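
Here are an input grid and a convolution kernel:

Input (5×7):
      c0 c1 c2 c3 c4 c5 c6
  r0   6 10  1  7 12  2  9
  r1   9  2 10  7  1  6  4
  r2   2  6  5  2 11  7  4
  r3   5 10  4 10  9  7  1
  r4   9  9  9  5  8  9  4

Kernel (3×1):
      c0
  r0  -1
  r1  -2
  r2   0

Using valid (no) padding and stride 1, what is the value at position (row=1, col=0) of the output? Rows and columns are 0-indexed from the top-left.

-13

The receptive field on the input at this output position is [9 / 2 / 5]. Elementwise product with the kernel and sum: 9·-1 + 2·-2.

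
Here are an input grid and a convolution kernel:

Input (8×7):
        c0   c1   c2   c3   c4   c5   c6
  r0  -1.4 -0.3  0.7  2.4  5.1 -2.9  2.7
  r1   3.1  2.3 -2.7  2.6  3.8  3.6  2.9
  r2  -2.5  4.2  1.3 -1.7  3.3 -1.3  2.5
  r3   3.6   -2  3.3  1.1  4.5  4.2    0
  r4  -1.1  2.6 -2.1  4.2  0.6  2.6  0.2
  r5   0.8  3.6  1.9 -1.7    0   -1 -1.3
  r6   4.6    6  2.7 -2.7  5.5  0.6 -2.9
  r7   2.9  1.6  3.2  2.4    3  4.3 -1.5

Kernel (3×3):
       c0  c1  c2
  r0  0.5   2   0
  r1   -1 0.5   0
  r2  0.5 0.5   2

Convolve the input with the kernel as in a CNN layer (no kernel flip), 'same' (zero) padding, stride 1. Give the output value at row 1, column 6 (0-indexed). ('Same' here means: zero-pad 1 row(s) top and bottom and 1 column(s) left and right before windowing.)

The receptive field on the zero-padded input at this output position is [-2.9 2.7 0 / 3.6 2.9 0 / -1.3 2.5 0]. Elementwise product with the kernel and sum: -2.9·0.5 + 2.7·2 + 3.6·-1 + 2.9·0.5 + -1.3·0.5 + 2.5·0.5 + 0·2.

2.4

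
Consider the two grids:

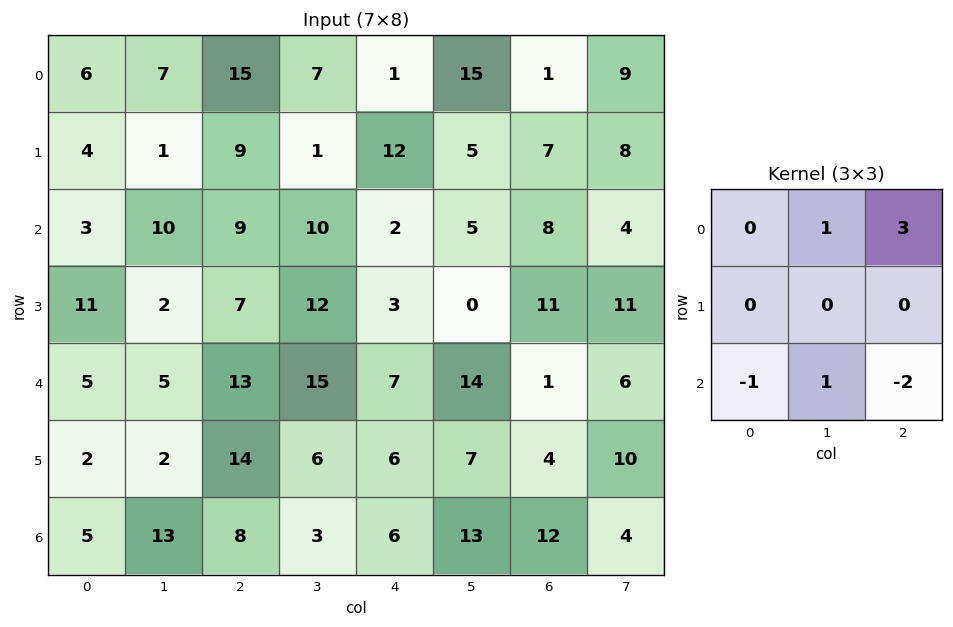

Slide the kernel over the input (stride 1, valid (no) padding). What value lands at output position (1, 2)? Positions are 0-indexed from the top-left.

The receptive field on the input at this output position is [9 1 12 / 9 10 2 / 7 12 3]. Elementwise product with the kernel and sum: 1·1 + 12·3 + 7·-1 + 12·1 + 3·-2.

36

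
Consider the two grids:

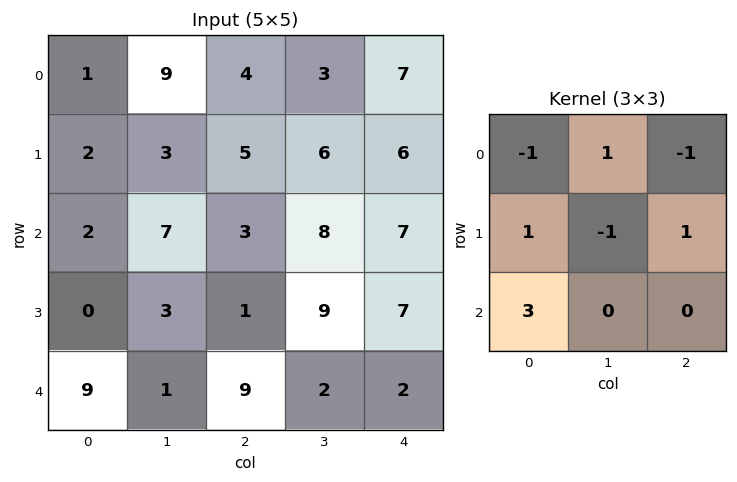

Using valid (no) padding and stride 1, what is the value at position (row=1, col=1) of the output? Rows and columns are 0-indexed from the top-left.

The receptive field on the input at this output position is [3 5 6 / 7 3 8 / 3 1 9]. Elementwise product with the kernel and sum: 3·-1 + 5·1 + 6·-1 + 7·1 + 3·-1 + 8·1 + 3·3.

17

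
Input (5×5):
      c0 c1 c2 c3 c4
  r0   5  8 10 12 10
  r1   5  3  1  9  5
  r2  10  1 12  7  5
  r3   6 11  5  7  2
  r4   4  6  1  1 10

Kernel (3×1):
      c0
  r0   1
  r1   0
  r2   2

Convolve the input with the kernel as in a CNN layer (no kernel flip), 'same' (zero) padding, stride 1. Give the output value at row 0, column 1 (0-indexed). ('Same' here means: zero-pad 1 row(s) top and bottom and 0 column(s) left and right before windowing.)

The receptive field on the zero-padded input at this output position is [0 / 8 / 3]. Elementwise product with the kernel and sum: 0·1 + 3·2.

6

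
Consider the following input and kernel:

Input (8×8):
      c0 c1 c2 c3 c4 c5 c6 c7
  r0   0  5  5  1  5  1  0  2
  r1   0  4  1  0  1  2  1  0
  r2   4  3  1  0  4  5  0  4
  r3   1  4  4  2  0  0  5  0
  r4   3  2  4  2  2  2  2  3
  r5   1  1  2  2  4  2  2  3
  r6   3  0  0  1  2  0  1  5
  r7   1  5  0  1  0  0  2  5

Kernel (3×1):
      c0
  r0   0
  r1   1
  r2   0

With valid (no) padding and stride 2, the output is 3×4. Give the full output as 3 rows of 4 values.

Output[0,0]: The receptive field on the input at this output position is [0 / 0 / 4]. Elementwise product with the kernel and sum: 0·1.

0 1 1 1
1 4 0 5
1 2 4 2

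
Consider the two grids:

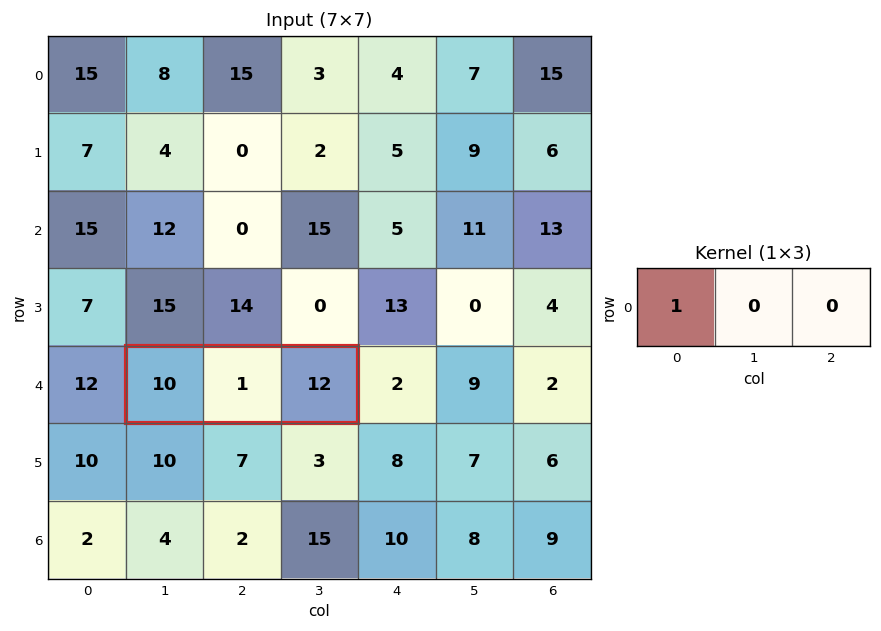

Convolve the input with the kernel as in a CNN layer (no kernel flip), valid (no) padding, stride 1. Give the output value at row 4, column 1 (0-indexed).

The receptive field on the input at this output position is [10 1 12]. Elementwise product with the kernel and sum: 10·1.

10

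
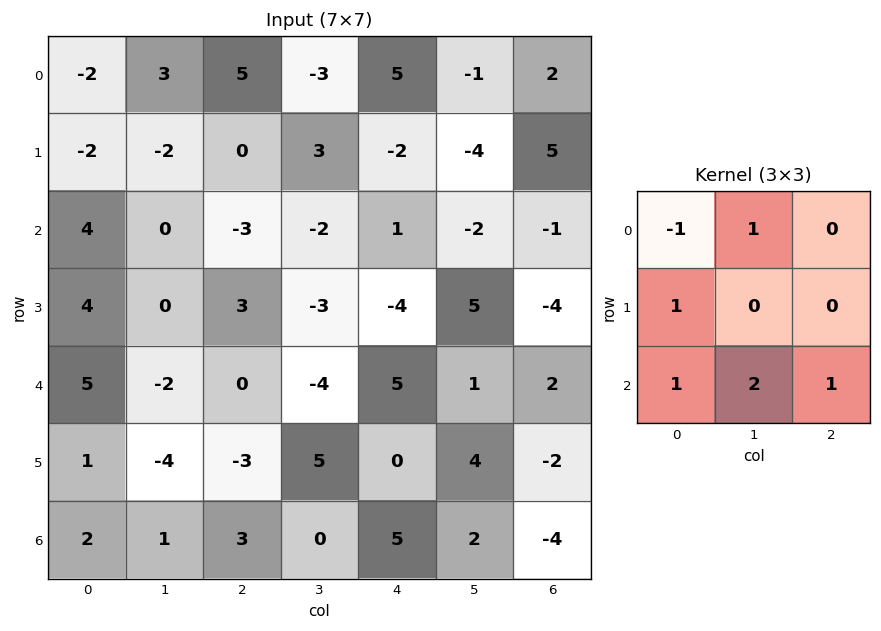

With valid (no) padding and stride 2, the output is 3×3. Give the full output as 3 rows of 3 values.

Output[0,0]: The receptive field on the input at this output position is [-2 3 5 / -2 -2 0 / 4 0 -3]. Elementwise product with the kernel and sum: -2·-1 + 3·1 + -2·1 + 4·1 + 0·2 + -3·1.
Output[0,1]: The receptive field on the input at this output position is [5 -3 5 / 0 3 -2 / -3 -2 1]. Elementwise product with the kernel and sum: 5·-1 + -3·1 + 0·1 + -3·1 + -2·2 + 1·1.

4 -14 -12
1 1 2
1 1 1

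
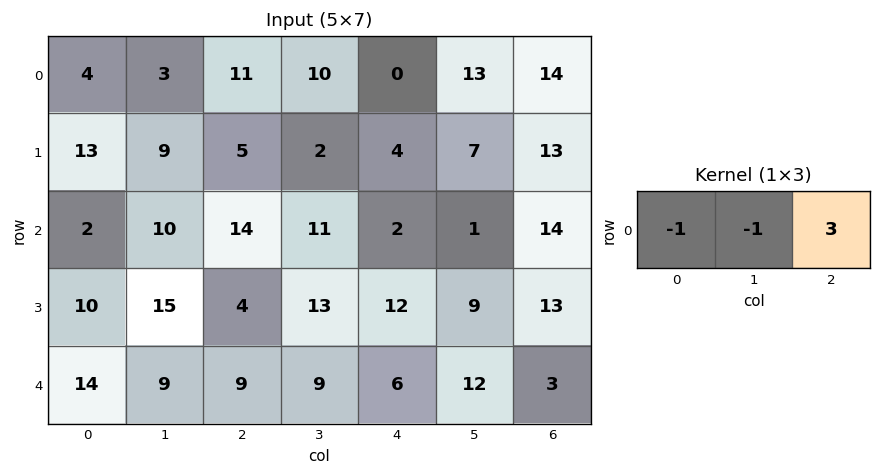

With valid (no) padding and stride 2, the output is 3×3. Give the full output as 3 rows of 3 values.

Output[0,0]: The receptive field on the input at this output position is [4 3 11]. Elementwise product with the kernel and sum: 4·-1 + 3·-1 + 11·3.

26 -21 29
30 -19 39
4 0 -9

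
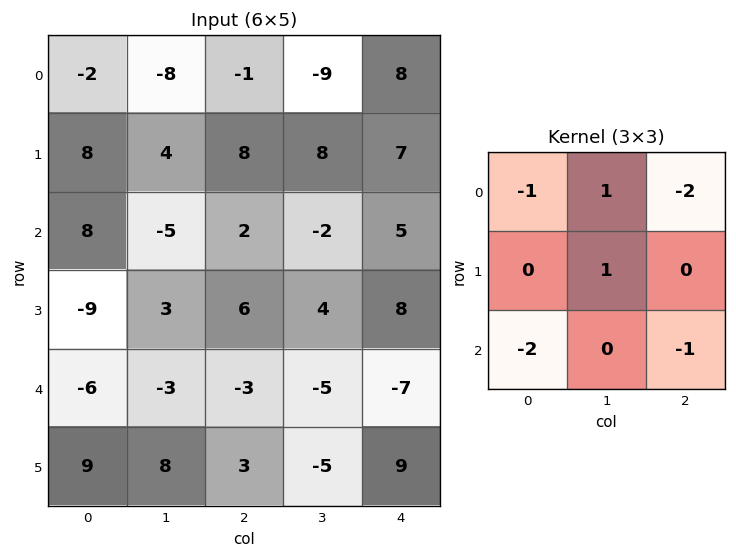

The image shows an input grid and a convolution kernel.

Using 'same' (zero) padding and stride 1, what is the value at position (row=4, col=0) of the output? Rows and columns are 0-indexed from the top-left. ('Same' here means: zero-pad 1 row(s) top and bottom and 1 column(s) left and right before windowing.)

-29

The receptive field on the zero-padded input at this output position is [0 -9 3 / 0 -6 -3 / 0 9 8]. Elementwise product with the kernel and sum: 0·-1 + -9·1 + 3·-2 + -6·1 + 0·-2 + 8·-1.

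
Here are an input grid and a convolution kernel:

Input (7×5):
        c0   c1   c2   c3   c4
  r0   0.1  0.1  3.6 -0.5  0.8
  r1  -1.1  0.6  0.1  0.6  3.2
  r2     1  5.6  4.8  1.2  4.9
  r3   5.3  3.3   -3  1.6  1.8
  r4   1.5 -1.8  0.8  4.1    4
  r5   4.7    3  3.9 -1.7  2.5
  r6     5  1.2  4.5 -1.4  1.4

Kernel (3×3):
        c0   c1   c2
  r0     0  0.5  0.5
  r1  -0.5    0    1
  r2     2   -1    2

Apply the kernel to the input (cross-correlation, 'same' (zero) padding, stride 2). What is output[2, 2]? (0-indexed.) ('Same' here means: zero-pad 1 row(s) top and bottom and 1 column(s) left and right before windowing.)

The receptive field on the zero-padded input at this output position is [1.6 1.8 0 / 4.1 4 0 / -1.7 2.5 0]. Elementwise product with the kernel and sum: 1.8·0.5 + 0·0.5 + 4.1·-0.5 + 0·1 + -1.7·2 + 2.5·-1 + 0·2.

-7.05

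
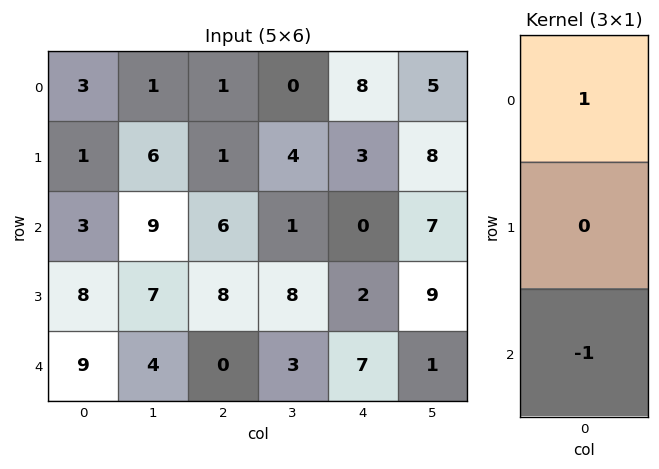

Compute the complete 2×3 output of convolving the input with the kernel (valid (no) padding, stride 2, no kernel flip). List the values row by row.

0 -5 8
-6 6 -7

Output[0,0]: The receptive field on the input at this output position is [3 / 1 / 3]. Elementwise product with the kernel and sum: 3·1 + 3·-1.
Output[0,1]: The receptive field on the input at this output position is [1 / 1 / 6]. Elementwise product with the kernel and sum: 1·1 + 6·-1.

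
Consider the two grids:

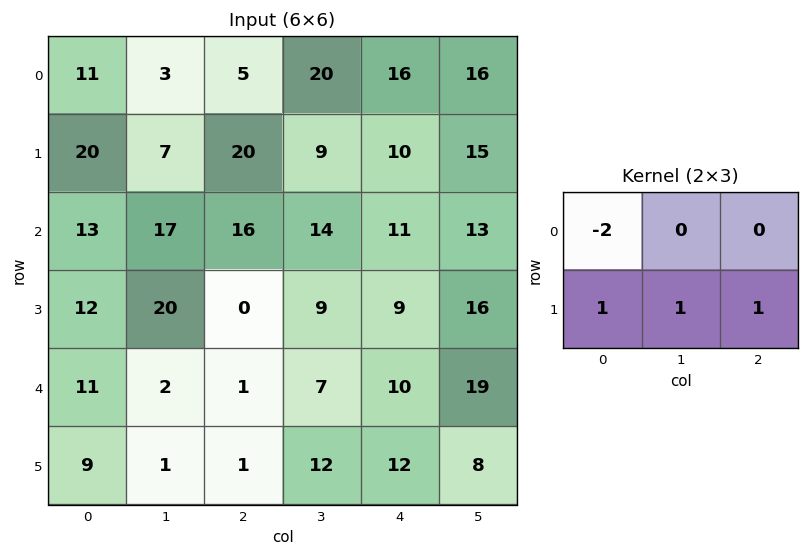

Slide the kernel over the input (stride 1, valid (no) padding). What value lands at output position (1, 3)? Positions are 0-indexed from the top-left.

20

The receptive field on the input at this output position is [9 10 15 / 14 11 13]. Elementwise product with the kernel and sum: 9·-2 + 14·1 + 11·1 + 13·1.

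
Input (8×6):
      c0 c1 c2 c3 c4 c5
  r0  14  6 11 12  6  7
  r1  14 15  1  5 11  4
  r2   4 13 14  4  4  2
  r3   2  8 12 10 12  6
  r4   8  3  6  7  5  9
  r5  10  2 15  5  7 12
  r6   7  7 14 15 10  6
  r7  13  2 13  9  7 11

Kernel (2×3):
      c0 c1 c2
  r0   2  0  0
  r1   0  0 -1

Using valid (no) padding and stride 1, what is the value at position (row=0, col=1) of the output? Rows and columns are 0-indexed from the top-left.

The receptive field on the input at this output position is [6 11 12 / 15 1 5]. Elementwise product with the kernel and sum: 6·2 + 5·-1.

7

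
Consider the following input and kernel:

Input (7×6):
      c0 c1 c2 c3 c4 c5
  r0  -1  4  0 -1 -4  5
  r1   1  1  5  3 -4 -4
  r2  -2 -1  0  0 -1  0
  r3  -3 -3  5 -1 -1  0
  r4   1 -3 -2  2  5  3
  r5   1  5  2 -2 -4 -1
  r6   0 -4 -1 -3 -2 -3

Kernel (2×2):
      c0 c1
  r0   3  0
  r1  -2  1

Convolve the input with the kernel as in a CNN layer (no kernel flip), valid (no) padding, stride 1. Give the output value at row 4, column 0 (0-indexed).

The receptive field on the input at this output position is [1 -3 / 1 5]. Elementwise product with the kernel and sum: 1·3 + 1·-2 + 5·1.

6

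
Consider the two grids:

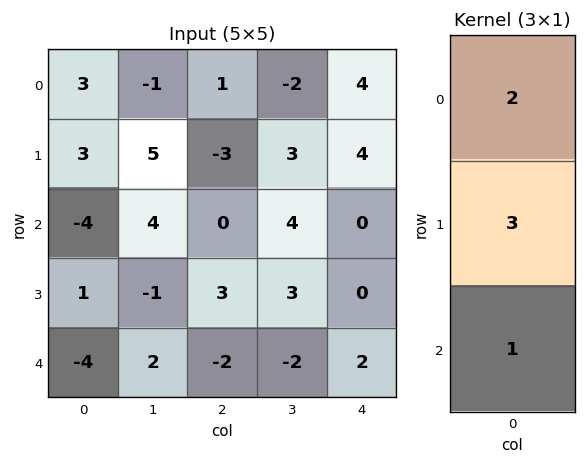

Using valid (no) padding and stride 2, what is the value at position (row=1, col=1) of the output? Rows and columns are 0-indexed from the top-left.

The receptive field on the input at this output position is [0 / 3 / -2]. Elementwise product with the kernel and sum: 0·2 + 3·3 + -2·1.

7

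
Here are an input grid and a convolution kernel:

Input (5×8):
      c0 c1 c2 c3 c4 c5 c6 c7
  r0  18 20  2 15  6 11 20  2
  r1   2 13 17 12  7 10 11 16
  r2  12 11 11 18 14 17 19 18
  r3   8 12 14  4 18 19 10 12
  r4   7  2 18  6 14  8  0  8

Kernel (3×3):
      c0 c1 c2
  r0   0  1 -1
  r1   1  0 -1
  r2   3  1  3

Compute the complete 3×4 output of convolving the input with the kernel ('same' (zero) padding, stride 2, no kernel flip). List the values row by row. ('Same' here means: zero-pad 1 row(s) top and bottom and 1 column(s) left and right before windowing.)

21 97 77 98
22 60 85 97
-6 6 -3 -2

Output[0,0]: The receptive field on the zero-padded input at this output position is [0 0 0 / 0 18 20 / 0 2 13]. Elementwise product with the kernel and sum: 0·1 + 0·-1 + 0·1 + 20·-1 + 0·3 + 2·1 + 13·3.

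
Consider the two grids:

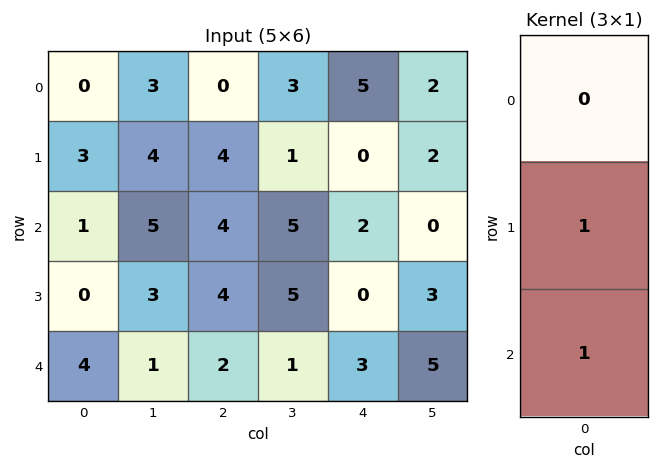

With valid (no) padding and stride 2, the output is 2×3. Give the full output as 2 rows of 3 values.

Output[0,0]: The receptive field on the input at this output position is [0 / 3 / 1]. Elementwise product with the kernel and sum: 3·1 + 1·1.

4 8 2
4 6 3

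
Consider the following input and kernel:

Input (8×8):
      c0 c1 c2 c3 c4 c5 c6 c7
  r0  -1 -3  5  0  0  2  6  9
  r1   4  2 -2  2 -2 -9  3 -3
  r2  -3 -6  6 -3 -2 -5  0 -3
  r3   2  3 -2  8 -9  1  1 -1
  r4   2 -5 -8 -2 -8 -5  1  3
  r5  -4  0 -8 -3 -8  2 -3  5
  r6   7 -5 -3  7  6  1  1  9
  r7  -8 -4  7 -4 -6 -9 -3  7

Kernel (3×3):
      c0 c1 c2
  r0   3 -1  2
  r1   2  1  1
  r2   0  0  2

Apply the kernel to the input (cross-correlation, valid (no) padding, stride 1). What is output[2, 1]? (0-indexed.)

The receptive field on the input at this output position is [-6 6 -3 / 3 -2 8 / -5 -8 -2]. Elementwise product with the kernel and sum: -6·3 + 6·-1 + -3·2 + 3·2 + -2·1 + 8·1 + -2·2.

-22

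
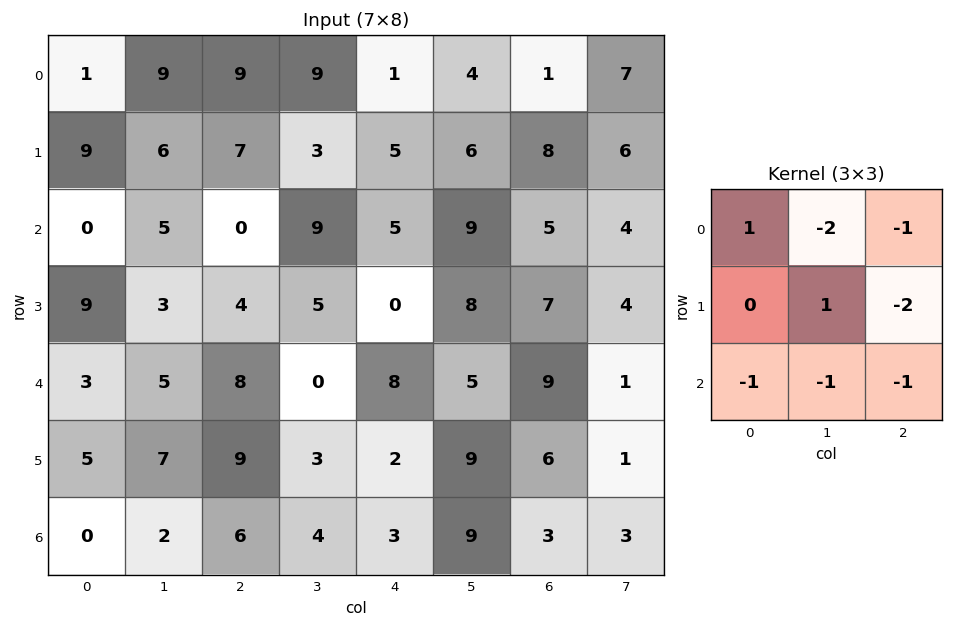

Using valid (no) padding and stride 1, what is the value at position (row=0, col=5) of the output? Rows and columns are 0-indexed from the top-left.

-27

The receptive field on the input at this output position is [4 1 7 / 6 8 6 / 9 5 4]. Elementwise product with the kernel and sum: 4·1 + 1·-2 + 7·-1 + 8·1 + 6·-2 + 9·-1 + 5·-1 + 4·-1.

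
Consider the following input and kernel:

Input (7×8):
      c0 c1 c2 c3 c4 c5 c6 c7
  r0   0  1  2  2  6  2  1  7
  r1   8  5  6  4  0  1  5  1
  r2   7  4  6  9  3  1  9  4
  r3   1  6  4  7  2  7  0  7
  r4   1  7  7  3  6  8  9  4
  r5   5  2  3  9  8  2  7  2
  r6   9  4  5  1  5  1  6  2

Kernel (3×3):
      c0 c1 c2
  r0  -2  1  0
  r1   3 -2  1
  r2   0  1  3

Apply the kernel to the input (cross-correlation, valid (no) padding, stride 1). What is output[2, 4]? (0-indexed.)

22

The receptive field on the input at this output position is [3 1 9 / 2 7 0 / 6 8 9]. Elementwise product with the kernel and sum: 3·-2 + 1·1 + 2·3 + 7·-2 + 0·1 + 8·1 + 9·3.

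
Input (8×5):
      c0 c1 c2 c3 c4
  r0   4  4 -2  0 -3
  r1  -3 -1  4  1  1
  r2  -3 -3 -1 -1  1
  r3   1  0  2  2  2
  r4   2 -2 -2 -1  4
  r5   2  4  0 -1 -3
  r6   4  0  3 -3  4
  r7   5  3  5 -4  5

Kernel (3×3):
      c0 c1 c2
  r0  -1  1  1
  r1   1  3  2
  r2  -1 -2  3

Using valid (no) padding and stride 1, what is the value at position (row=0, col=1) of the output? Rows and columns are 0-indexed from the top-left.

The receptive field on the input at this output position is [4 -2 0 / -1 4 1 / -3 -1 -1]. Elementwise product with the kernel and sum: 4·-1 + -2·1 + 0·1 + -1·1 + 4·3 + 1·2 + -3·-1 + -1·-2 + -1·3.

9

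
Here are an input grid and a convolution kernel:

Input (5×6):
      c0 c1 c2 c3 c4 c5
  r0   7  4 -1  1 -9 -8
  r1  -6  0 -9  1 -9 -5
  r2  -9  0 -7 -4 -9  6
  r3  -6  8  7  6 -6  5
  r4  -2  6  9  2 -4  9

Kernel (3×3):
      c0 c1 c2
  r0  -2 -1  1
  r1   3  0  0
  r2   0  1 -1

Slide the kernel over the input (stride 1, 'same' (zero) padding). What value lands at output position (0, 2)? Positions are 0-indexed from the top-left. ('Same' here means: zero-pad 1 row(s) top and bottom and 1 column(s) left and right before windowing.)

The receptive field on the zero-padded input at this output position is [0 0 0 / 4 -1 1 / 0 -9 1]. Elementwise product with the kernel and sum: 0·-2 + 0·-1 + 0·1 + 4·3 + -9·1 + 1·-1.

2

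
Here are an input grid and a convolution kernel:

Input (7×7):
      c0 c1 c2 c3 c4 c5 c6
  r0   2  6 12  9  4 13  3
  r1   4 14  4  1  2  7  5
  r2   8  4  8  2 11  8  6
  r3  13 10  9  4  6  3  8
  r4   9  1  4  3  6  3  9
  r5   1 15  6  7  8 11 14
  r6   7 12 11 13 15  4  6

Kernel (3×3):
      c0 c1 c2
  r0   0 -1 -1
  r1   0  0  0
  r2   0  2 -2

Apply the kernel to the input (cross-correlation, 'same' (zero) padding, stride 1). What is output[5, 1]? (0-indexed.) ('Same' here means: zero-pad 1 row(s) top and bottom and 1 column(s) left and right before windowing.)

The receptive field on the zero-padded input at this output position is [9 1 4 / 1 15 6 / 7 12 11]. Elementwise product with the kernel and sum: 1·-1 + 4·-1 + 12·2 + 11·-2.

-3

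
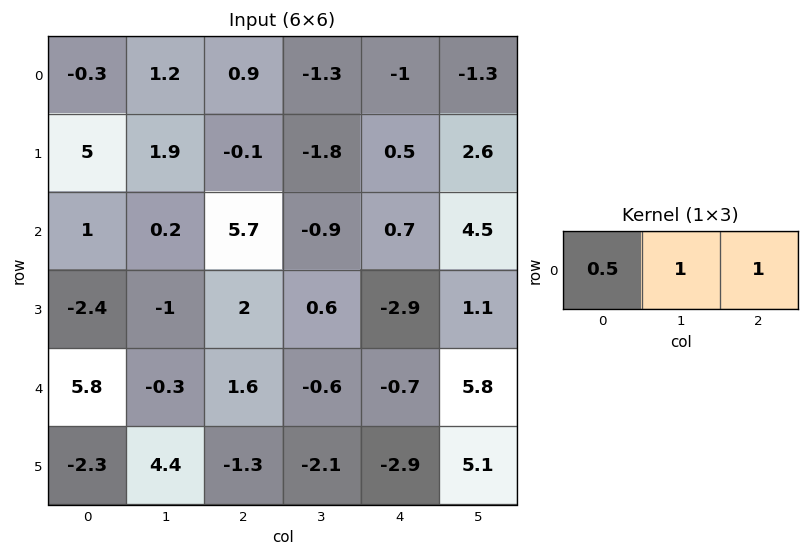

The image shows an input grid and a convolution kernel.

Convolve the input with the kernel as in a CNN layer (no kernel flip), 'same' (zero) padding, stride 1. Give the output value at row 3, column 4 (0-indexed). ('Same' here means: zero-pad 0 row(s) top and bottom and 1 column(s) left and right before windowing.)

The receptive field on the zero-padded input at this output position is [0.6 -2.9 1.1]. Elementwise product with the kernel and sum: 0.6·0.5 + -2.9·1 + 1.1·1.

-1.5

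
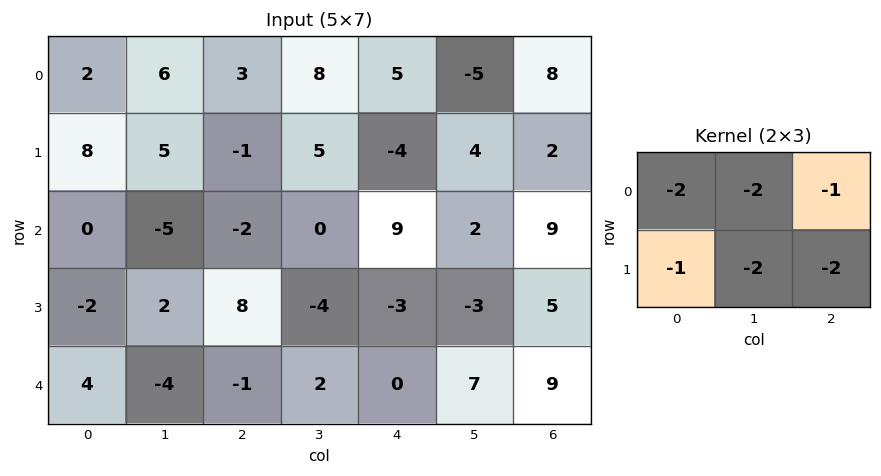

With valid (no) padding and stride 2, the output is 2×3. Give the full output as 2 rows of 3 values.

-35 -28 -16
-6 1 -32

Output[0,0]: The receptive field on the input at this output position is [2 6 3 / 8 5 -1]. Elementwise product with the kernel and sum: 2·-2 + 6·-2 + 3·-1 + 8·-1 + 5·-2 + -1·-2.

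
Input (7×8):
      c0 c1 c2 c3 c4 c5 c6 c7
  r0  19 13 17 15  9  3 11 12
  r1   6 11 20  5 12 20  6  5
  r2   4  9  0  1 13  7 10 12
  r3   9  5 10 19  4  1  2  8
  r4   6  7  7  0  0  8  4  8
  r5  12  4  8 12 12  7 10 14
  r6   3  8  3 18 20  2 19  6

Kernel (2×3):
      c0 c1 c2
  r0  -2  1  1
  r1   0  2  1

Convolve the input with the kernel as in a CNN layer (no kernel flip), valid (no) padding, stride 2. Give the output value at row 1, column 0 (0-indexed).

The receptive field on the input at this output position is [4 9 0 / 9 5 10]. Elementwise product with the kernel and sum: 4·-2 + 9·1 + 0·1 + 5·2 + 10·1.

21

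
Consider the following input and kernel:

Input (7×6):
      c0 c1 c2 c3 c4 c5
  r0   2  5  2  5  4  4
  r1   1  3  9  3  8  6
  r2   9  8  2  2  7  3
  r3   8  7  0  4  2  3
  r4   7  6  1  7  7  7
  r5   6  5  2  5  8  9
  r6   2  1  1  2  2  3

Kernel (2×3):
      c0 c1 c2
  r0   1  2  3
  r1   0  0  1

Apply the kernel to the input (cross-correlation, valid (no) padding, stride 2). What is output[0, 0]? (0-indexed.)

The receptive field on the input at this output position is [2 5 2 / 1 3 9]. Elementwise product with the kernel and sum: 2·1 + 5·2 + 2·3 + 9·1.

27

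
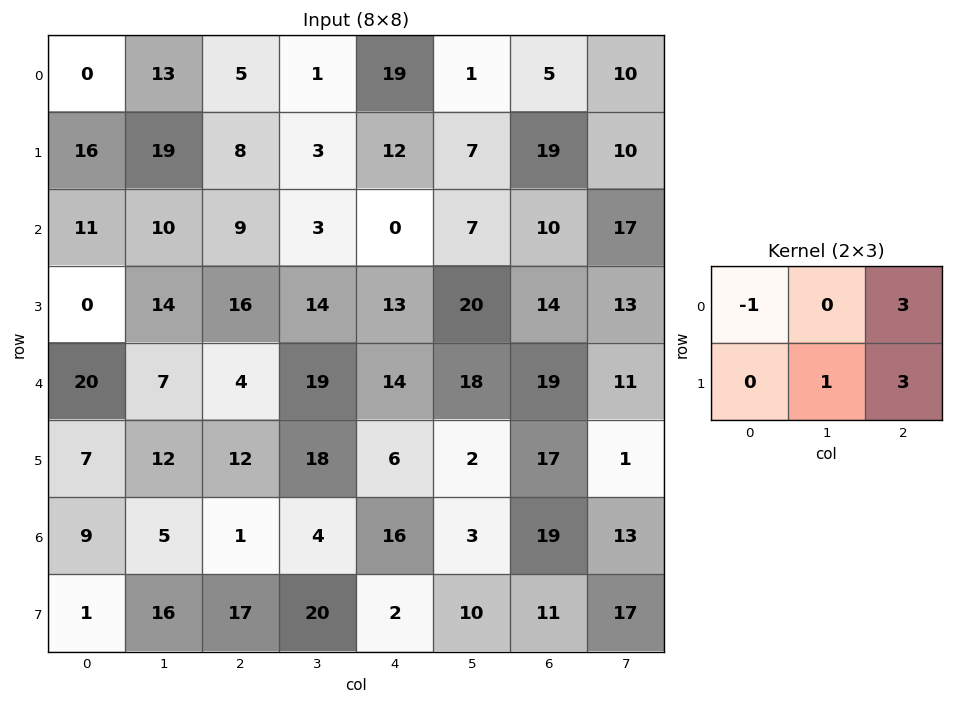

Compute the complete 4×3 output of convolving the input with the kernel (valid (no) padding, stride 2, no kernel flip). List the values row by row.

58 91 60
78 44 92
40 74 96
61 73 84

Output[0,0]: The receptive field on the input at this output position is [0 13 5 / 16 19 8]. Elementwise product with the kernel and sum: 0·-1 + 5·3 + 19·1 + 8·3.
Output[0,1]: The receptive field on the input at this output position is [5 1 19 / 8 3 12]. Elementwise product with the kernel and sum: 5·-1 + 19·3 + 3·1 + 12·3.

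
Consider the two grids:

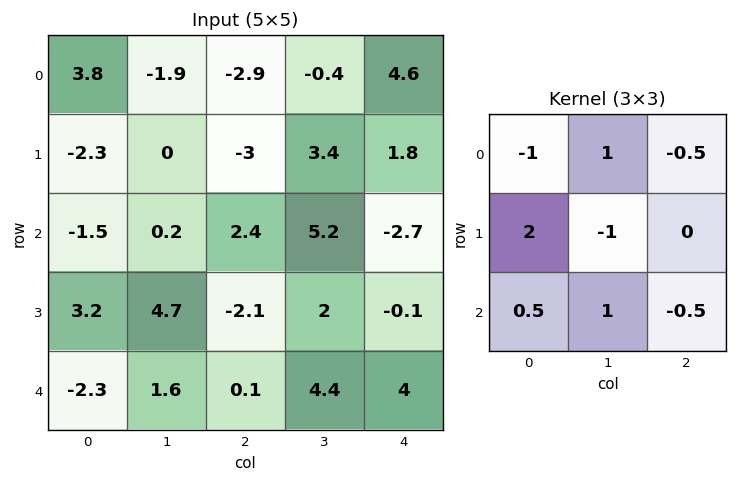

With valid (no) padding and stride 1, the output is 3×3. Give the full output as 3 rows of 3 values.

-10.6 2.1 -1.45
7.95 -7.45 6.1
2.6 9.8 0.4

Output[0,0]: The receptive field on the input at this output position is [3.8 -1.9 -2.9 / -2.3 0 -3 / -1.5 0.2 2.4]. Elementwise product with the kernel and sum: 3.8·-1 + -1.9·1 + -2.9·-0.5 + -2.3·2 + 0·-1 + -1.5·0.5 + 0.2·1 + 2.4·-0.5.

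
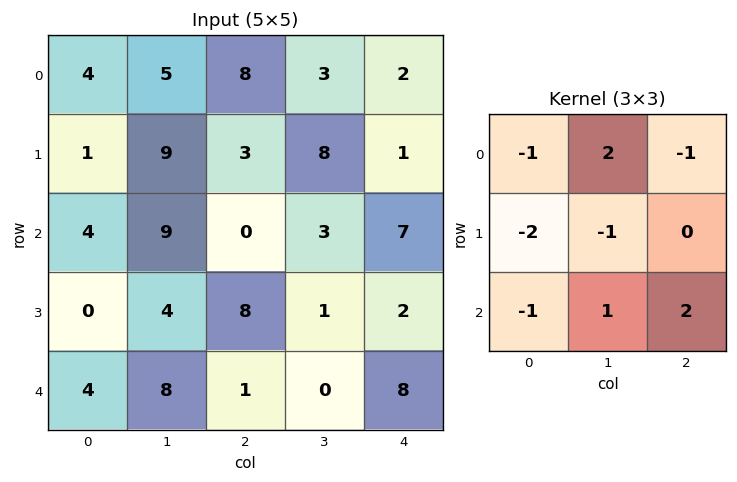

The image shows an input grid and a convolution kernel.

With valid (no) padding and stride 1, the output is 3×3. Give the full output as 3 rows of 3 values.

Output[0,0]: The receptive field on the input at this output position is [4 5 8 / 1 9 3 / 4 9 0]. Elementwise product with the kernel and sum: 4·-1 + 5·2 + 8·-1 + 1·-2 + 9·-1 + 4·-1 + 9·1 + 0·2.
Output[0,1]: The receptive field on the input at this output position is [5 8 3 / 9 3 8 / 9 0 3]. Elementwise product with the kernel and sum: 5·-1 + 8·2 + 3·-1 + 9·-2 + 3·-1 + 9·-1 + 0·1 + 3·2.

-8 -16 -1
17 -23 6
16 -35 -3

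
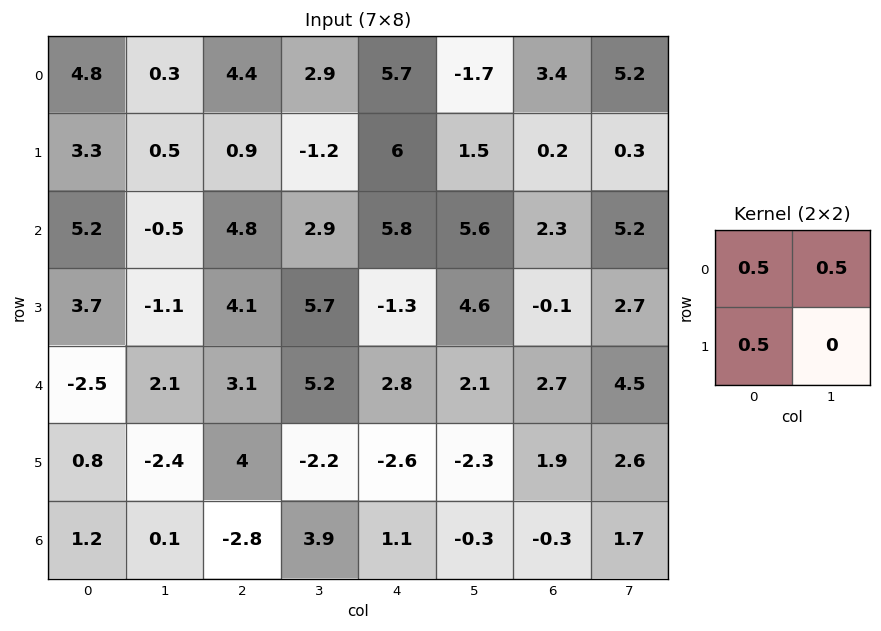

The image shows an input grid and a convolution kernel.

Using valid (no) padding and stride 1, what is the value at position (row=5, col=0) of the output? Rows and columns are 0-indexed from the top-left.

The receptive field on the input at this output position is [0.8 -2.4 / 1.2 0.1]. Elementwise product with the kernel and sum: 0.8·0.5 + -2.4·0.5 + 1.2·0.5.

-0.2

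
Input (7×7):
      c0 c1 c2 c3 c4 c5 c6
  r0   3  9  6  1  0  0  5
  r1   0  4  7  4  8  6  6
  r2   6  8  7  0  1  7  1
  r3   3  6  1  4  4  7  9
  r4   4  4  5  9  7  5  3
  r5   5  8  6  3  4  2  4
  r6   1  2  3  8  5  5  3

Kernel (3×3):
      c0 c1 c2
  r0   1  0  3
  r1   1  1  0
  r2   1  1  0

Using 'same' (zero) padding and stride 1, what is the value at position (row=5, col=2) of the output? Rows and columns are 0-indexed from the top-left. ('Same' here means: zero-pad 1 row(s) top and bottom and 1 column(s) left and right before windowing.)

The receptive field on the zero-padded input at this output position is [4 5 9 / 8 6 3 / 2 3 8]. Elementwise product with the kernel and sum: 4·1 + 9·3 + 8·1 + 6·1 + 2·1 + 3·1.

50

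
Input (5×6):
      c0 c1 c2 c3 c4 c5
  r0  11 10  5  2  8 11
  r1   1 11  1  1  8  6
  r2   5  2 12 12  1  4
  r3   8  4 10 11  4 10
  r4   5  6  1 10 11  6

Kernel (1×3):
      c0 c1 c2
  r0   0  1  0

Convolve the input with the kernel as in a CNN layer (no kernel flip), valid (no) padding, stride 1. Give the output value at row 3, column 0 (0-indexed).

4

The receptive field on the input at this output position is [8 4 10]. Elementwise product with the kernel and sum: 4·1.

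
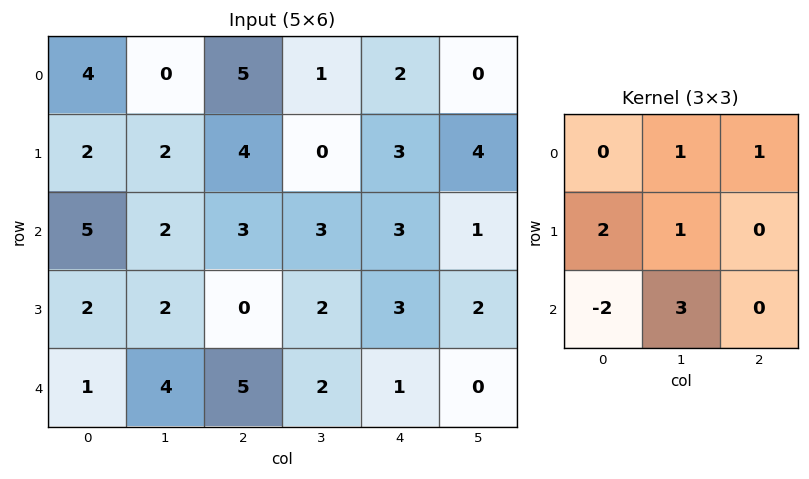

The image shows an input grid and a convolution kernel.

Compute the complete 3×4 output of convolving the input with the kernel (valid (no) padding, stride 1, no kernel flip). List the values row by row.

Output[0,0]: The receptive field on the input at this output position is [4 0 5 / 2 2 4 / 5 2 3]. Elementwise product with the kernel and sum: 0·1 + 5·1 + 2·2 + 2·1 + 5·-2 + 2·3.
Output[0,1]: The receptive field on the input at this output position is [0 5 1 / 2 4 0 / 2 3 3]. Elementwise product with the kernel and sum: 5·1 + 1·1 + 2·2 + 4·1 + 2·-2 + 3·3.

7 19 14 8
20 7 18 21
21 17 4 10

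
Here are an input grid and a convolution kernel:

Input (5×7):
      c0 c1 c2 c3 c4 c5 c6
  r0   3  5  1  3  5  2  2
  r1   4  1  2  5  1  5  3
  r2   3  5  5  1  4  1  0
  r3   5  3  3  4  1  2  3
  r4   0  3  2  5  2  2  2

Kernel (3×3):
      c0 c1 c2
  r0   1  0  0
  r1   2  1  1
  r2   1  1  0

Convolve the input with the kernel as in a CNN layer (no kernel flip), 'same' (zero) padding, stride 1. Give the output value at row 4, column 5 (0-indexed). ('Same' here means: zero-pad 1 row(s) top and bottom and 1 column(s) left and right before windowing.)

9

The receptive field on the zero-padded input at this output position is [1 2 3 / 2 2 2 / 0 0 0]. Elementwise product with the kernel and sum: 1·1 + 2·2 + 2·1 + 2·1 + 0·1 + 0·1.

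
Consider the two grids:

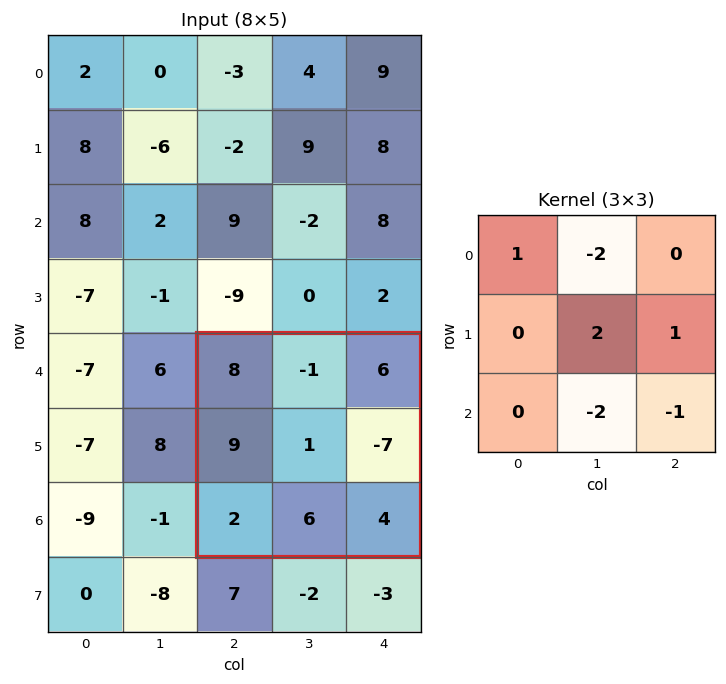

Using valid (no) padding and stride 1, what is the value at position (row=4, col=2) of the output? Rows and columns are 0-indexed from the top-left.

The receptive field on the input at this output position is [8 -1 6 / 9 1 -7 / 2 6 4]. Elementwise product with the kernel and sum: 8·1 + -1·-2 + 1·2 + -7·1 + 6·-2 + 4·-1.

-11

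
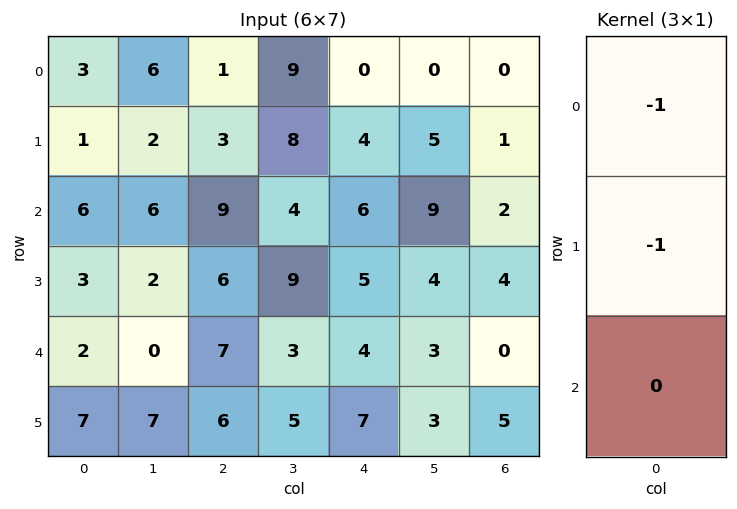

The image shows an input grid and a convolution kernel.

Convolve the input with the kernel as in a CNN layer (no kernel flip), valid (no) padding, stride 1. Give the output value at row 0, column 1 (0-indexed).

The receptive field on the input at this output position is [6 / 2 / 6]. Elementwise product with the kernel and sum: 6·-1 + 2·-1.

-8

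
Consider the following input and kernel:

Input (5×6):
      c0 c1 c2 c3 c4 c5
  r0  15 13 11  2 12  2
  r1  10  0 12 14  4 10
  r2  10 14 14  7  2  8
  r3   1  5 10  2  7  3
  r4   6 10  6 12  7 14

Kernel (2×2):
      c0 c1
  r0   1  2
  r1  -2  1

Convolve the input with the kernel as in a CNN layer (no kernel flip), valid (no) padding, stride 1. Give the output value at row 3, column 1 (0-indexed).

11

The receptive field on the input at this output position is [5 10 / 10 6]. Elementwise product with the kernel and sum: 5·1 + 10·2 + 10·-2 + 6·1.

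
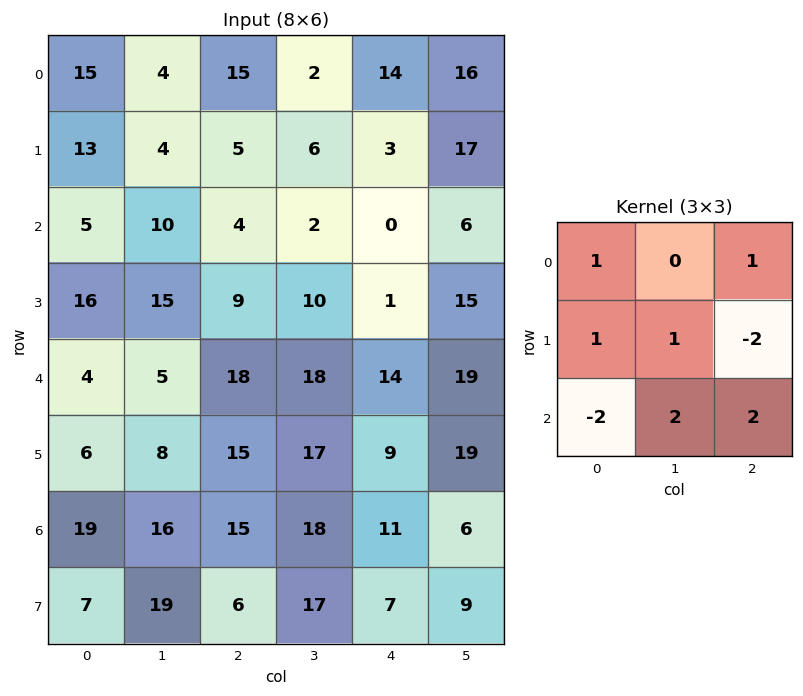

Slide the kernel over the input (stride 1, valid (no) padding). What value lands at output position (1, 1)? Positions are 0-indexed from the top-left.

The receptive field on the input at this output position is [4 5 6 / 10 4 2 / 15 9 10]. Elementwise product with the kernel and sum: 4·1 + 6·1 + 10·1 + 4·1 + 2·-2 + 15·-2 + 9·2 + 10·2.

28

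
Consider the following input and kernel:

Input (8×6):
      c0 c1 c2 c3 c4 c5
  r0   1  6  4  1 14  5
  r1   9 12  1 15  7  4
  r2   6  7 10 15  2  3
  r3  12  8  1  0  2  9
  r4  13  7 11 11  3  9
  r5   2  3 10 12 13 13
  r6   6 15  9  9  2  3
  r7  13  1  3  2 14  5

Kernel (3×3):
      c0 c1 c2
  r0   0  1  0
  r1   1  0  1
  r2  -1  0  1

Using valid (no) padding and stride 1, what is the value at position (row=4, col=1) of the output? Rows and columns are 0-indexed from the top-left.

The receptive field on the input at this output position is [7 11 11 / 3 10 12 / 15 9 9]. Elementwise product with the kernel and sum: 11·1 + 3·1 + 12·1 + 15·-1 + 9·1.

20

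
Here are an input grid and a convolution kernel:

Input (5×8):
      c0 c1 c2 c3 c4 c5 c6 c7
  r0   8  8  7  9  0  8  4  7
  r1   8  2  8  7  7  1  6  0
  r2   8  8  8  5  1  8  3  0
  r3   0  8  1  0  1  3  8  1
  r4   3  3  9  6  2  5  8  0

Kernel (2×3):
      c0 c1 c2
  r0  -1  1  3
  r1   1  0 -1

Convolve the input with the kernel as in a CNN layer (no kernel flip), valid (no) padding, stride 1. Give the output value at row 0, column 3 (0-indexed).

The receptive field on the input at this output position is [9 0 8 / 7 7 1]. Elementwise product with the kernel and sum: 9·-1 + 0·1 + 8·3 + 7·1 + 1·-1.

21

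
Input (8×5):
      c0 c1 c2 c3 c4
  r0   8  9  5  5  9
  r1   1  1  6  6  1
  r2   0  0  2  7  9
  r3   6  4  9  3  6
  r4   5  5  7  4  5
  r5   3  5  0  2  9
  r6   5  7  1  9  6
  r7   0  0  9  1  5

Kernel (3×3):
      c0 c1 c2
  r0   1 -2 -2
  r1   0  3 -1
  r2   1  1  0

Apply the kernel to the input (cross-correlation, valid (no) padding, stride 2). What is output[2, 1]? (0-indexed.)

The receptive field on the input at this output position is [7 4 5 / 0 2 9 / 1 9 6]. Elementwise product with the kernel and sum: 7·1 + 4·-2 + 5·-2 + 2·3 + 9·-1 + 1·1 + 9·1.

-4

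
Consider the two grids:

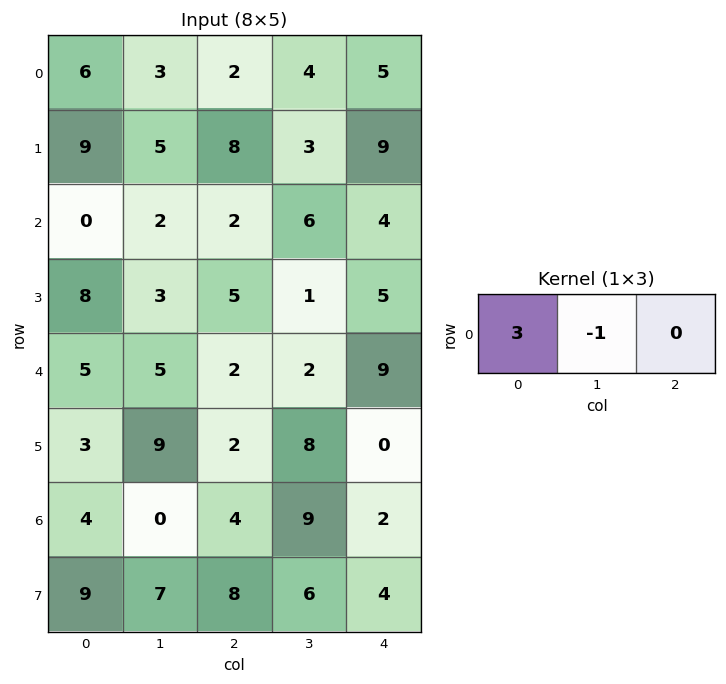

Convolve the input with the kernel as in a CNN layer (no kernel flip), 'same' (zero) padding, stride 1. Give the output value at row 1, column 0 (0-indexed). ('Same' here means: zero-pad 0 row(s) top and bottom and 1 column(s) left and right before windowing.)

The receptive field on the zero-padded input at this output position is [0 9 5]. Elementwise product with the kernel and sum: 0·3 + 9·-1.

-9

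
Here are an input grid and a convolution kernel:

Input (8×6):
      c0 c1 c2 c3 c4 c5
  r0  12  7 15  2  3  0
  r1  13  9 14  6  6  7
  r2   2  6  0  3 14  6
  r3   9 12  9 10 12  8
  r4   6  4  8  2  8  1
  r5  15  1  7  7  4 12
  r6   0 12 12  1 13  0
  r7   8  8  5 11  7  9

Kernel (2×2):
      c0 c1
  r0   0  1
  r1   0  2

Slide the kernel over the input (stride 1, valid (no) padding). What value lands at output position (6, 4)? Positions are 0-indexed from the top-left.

18

The receptive field on the input at this output position is [13 0 / 7 9]. Elementwise product with the kernel and sum: 0·1 + 9·2.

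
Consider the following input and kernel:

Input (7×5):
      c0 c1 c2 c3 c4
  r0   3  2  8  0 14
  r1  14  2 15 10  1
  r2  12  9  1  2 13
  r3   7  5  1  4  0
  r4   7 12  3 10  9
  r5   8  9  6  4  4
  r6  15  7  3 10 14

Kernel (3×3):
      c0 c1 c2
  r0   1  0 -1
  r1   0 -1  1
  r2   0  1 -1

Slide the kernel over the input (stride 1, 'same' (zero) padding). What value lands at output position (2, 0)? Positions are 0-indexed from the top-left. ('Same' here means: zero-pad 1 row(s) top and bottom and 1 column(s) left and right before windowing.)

-3

The receptive field on the zero-padded input at this output position is [0 14 2 / 0 12 9 / 0 7 5]. Elementwise product with the kernel and sum: 0·1 + 2·-1 + 12·-1 + 9·1 + 7·1 + 5·-1.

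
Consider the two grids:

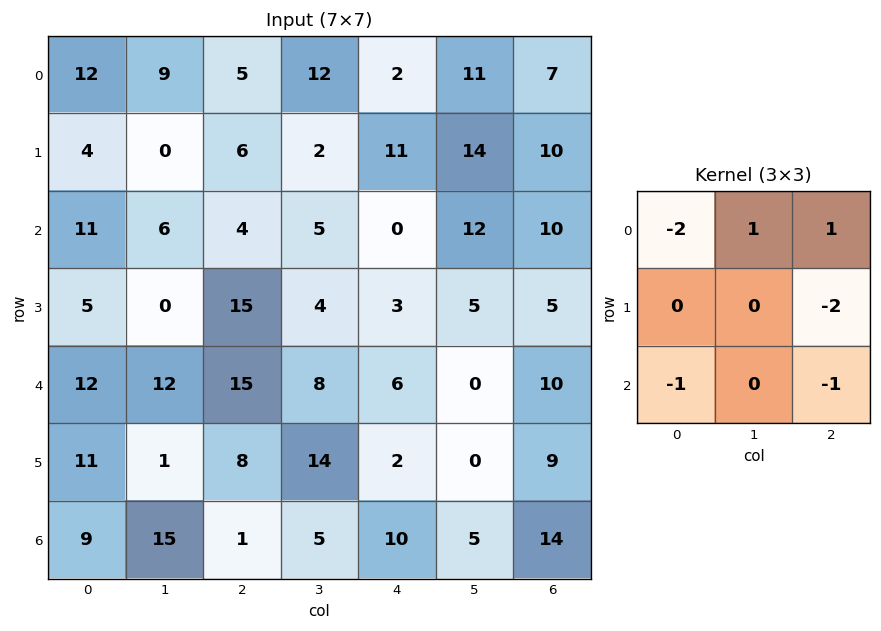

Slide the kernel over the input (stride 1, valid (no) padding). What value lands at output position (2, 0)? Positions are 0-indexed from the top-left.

The receptive field on the input at this output position is [11 6 4 / 5 0 15 / 12 12 15]. Elementwise product with the kernel and sum: 11·-2 + 6·1 + 4·1 + 15·-2 + 12·-1 + 15·-1.

-69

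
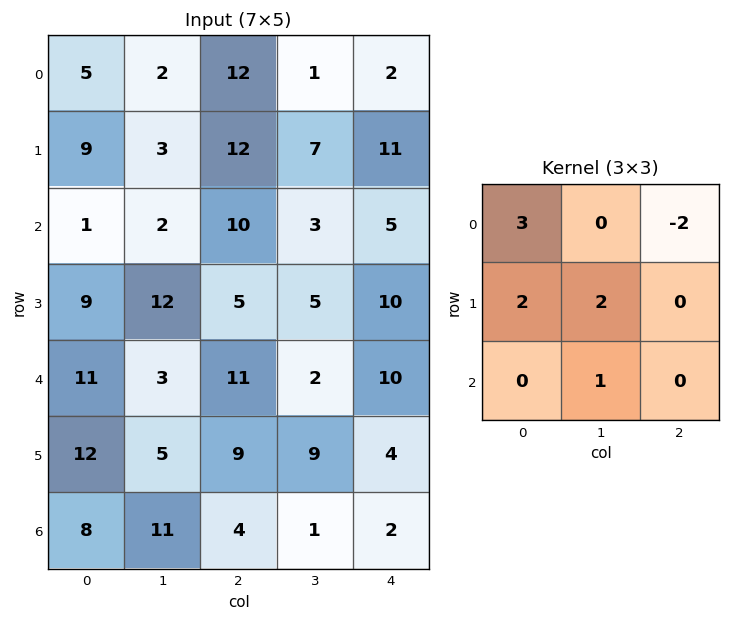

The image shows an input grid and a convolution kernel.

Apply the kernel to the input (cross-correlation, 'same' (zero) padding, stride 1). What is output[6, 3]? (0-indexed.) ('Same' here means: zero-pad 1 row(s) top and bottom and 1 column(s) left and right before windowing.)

The receptive field on the zero-padded input at this output position is [9 9 4 / 4 1 2 / 0 0 0]. Elementwise product with the kernel and sum: 9·3 + 4·-2 + 4·2 + 1·2 + 0·1.

29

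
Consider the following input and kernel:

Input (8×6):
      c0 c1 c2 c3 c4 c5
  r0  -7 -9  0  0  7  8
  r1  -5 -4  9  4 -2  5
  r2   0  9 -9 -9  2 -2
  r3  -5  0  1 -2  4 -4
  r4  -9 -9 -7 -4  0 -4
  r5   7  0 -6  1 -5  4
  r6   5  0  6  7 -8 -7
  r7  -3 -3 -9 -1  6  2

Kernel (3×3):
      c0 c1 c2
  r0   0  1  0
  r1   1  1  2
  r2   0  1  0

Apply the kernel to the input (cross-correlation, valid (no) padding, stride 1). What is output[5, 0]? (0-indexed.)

14

The receptive field on the input at this output position is [7 0 -6 / 5 0 6 / -3 -3 -9]. Elementwise product with the kernel and sum: 0·1 + 5·1 + 0·1 + 6·2 + -3·1.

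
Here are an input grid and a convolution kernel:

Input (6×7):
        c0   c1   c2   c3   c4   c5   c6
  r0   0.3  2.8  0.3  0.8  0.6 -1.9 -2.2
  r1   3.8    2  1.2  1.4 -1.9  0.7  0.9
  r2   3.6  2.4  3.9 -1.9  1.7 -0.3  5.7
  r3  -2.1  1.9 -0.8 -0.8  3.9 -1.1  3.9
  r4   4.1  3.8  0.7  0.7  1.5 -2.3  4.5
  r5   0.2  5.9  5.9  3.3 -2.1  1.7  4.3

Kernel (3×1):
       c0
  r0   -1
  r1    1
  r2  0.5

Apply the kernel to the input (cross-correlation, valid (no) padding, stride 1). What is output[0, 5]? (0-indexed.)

The receptive field on the input at this output position is [-1.9 / 0.7 / -0.3]. Elementwise product with the kernel and sum: -1.9·-1 + 0.7·1 + -0.3·0.5.

2.45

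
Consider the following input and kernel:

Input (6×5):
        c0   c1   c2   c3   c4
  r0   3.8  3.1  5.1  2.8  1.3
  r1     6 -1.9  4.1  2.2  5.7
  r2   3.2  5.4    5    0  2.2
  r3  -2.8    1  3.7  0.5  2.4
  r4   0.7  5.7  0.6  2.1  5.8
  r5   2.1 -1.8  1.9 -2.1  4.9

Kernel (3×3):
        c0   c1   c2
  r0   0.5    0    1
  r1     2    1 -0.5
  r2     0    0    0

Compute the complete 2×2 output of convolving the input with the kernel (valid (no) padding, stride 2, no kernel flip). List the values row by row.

15.05 11.4
0.15 11.4

Output[0,0]: The receptive field on the input at this output position is [3.8 3.1 5.1 / 6 -1.9 4.1 / 3.2 5.4 5]. Elementwise product with the kernel and sum: 3.8·0.5 + 5.1·1 + 6·2 + -1.9·1 + 4.1·-0.5.
Output[0,1]: The receptive field on the input at this output position is [5.1 2.8 1.3 / 4.1 2.2 5.7 / 5 0 2.2]. Elementwise product with the kernel and sum: 5.1·0.5 + 1.3·1 + 4.1·2 + 2.2·1 + 5.7·-0.5.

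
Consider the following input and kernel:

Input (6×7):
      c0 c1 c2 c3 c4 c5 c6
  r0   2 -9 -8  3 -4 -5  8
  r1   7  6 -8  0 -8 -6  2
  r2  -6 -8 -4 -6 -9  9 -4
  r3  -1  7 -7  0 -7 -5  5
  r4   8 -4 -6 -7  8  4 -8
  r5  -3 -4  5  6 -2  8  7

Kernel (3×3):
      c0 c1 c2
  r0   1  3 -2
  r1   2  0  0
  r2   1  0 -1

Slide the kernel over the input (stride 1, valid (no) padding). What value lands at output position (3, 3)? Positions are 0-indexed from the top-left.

The receptive field on the input at this output position is [0 -7 -5 / -7 8 4 / 6 -2 8]. Elementwise product with the kernel and sum: 0·1 + -7·3 + -5·-2 + -7·2 + 6·1 + 8·-1.

-27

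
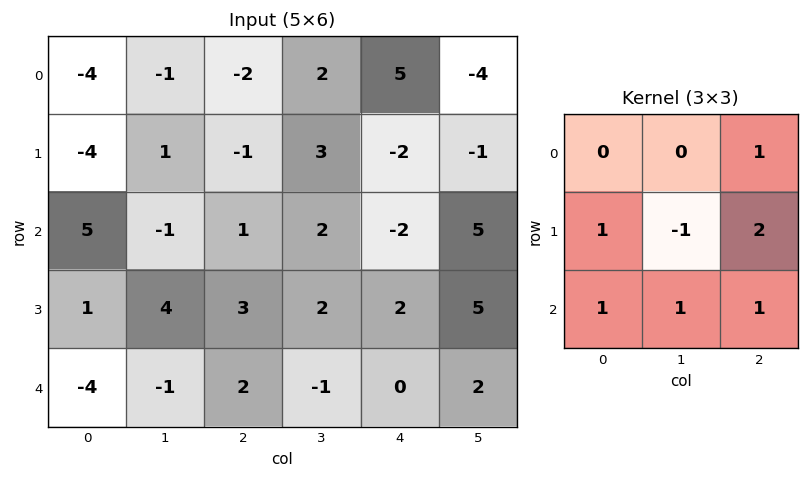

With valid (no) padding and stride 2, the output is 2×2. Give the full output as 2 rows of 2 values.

Output[0,0]: The receptive field on the input at this output position is [-4 -1 -2 / -4 1 -1 / 5 -1 1]. Elementwise product with the kernel and sum: -2·1 + -4·1 + 1·-1 + -1·2 + 5·1 + -1·1 + 1·1.
Output[0,1]: The receptive field on the input at this output position is [-2 2 5 / -1 3 -2 / 1 2 -2]. Elementwise product with the kernel and sum: 5·1 + -1·1 + 3·-1 + -2·2 + 1·1 + 2·1 + -2·1.

-4 -2
1 4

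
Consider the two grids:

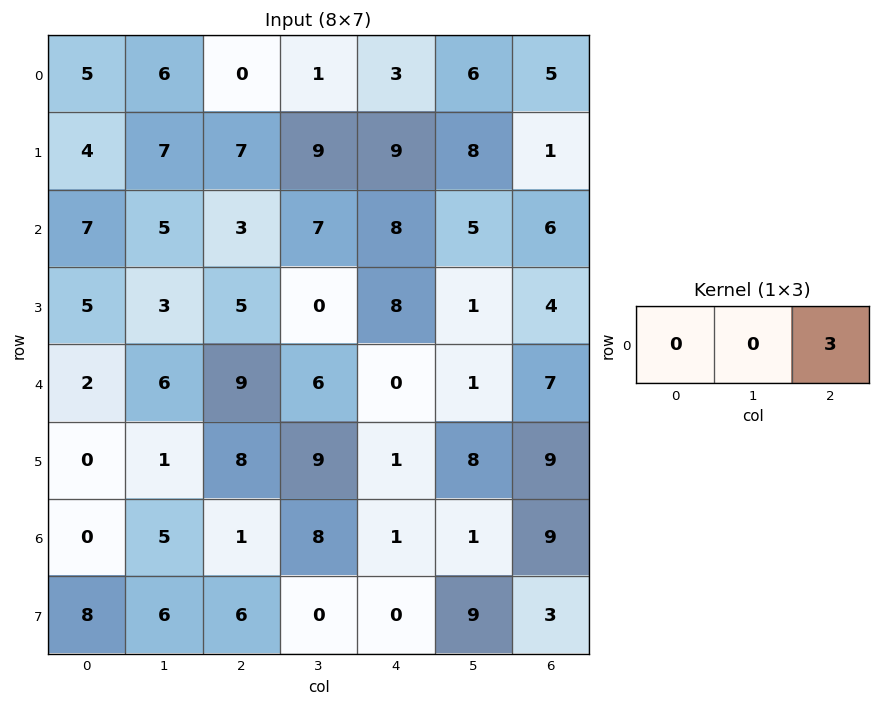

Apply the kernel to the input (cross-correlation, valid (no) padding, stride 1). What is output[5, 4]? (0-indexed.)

27

The receptive field on the input at this output position is [1 8 9]. Elementwise product with the kernel and sum: 9·3.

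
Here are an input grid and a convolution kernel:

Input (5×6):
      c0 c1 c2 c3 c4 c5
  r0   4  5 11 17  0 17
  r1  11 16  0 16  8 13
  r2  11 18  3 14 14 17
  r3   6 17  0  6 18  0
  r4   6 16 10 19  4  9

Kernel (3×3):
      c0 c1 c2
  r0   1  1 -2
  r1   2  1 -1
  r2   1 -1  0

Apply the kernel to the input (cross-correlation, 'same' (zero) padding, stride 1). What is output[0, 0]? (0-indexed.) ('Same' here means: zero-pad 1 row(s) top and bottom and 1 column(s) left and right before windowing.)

-12

The receptive field on the zero-padded input at this output position is [0 0 0 / 0 4 5 / 0 11 16]. Elementwise product with the kernel and sum: 0·1 + 0·1 + 0·-2 + 0·2 + 4·1 + 5·-1 + 0·1 + 11·-1.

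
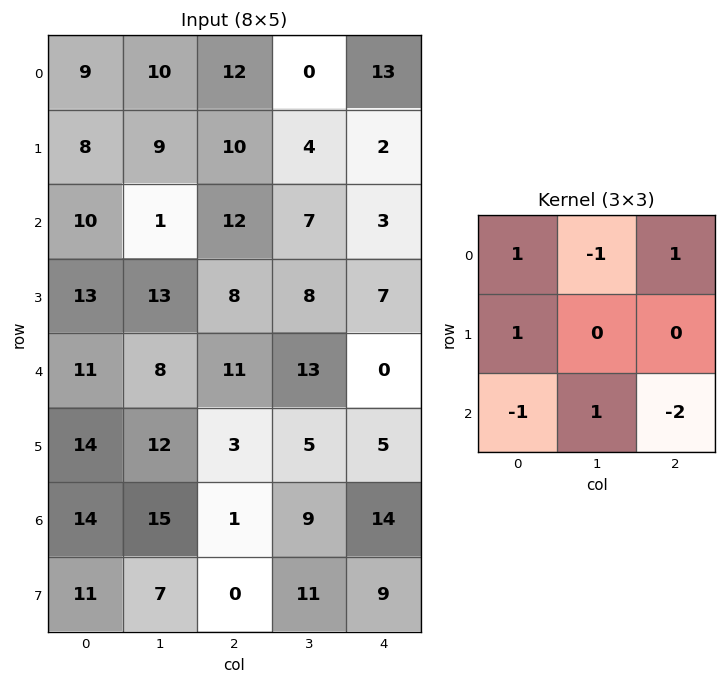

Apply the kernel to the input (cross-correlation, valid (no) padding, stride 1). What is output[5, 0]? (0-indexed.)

15

The receptive field on the input at this output position is [14 12 3 / 14 15 1 / 11 7 0]. Elementwise product with the kernel and sum: 14·1 + 12·-1 + 3·1 + 14·1 + 11·-1 + 7·1 + 0·-2.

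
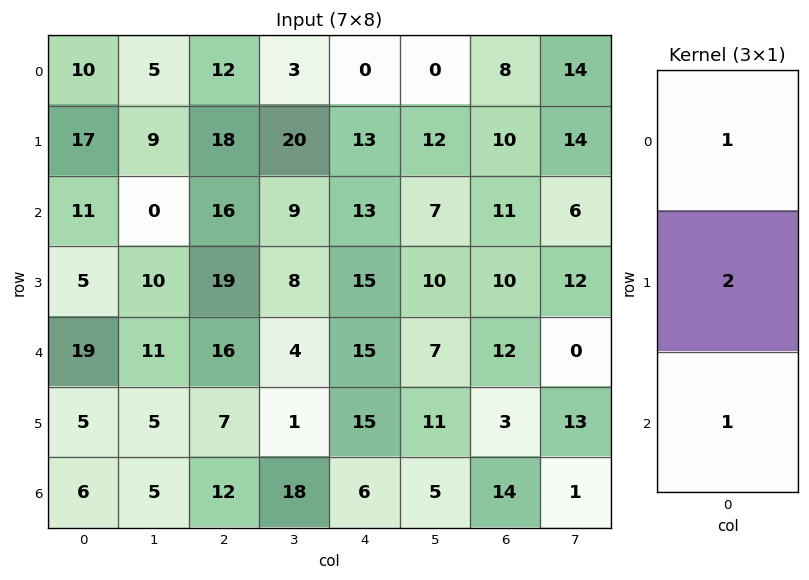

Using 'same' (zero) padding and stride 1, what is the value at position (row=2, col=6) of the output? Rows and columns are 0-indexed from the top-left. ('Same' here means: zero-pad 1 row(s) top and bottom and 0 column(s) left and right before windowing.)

42

The receptive field on the zero-padded input at this output position is [10 / 11 / 10]. Elementwise product with the kernel and sum: 10·1 + 11·2 + 10·1.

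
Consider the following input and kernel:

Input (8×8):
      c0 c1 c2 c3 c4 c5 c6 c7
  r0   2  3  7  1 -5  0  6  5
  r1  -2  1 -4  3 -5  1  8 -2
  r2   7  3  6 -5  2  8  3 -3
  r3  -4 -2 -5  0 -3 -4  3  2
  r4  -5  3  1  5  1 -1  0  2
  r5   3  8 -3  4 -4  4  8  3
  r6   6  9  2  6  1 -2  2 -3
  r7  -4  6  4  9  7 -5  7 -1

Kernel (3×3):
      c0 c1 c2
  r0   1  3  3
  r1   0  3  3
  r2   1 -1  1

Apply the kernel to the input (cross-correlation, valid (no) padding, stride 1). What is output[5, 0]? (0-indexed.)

The receptive field on the input at this output position is [3 8 -3 / 6 9 2 / -4 6 4]. Elementwise product with the kernel and sum: 3·1 + 8·3 + -3·3 + 9·3 + 2·3 + -4·1 + 6·-1 + 4·1.

45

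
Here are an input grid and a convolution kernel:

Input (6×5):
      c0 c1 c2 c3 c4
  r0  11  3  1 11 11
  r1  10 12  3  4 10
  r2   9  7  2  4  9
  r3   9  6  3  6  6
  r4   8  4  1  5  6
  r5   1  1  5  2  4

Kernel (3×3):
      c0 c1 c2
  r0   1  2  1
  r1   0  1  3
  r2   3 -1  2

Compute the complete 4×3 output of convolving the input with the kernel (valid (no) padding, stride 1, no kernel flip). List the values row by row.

Output[0,0]: The receptive field on the input at this output position is [11 3 1 / 10 12 3 / 9 7 2]. Elementwise product with the kernel and sum: 11·1 + 3·2 + 1·1 + 12·1 + 3·3 + 9·3 + 7·-1 + 2·2.

63 58 88
77 63 67
62 57 53
43 36 65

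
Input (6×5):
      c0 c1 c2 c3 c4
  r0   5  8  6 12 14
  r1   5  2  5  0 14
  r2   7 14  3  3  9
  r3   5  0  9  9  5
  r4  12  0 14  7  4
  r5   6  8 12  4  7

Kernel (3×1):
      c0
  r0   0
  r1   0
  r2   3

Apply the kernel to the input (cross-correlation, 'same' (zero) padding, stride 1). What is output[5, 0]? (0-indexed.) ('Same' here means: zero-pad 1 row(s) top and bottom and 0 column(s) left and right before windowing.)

0

The receptive field on the zero-padded input at this output position is [12 / 6 / 0]. Elementwise product with the kernel and sum: 0·3.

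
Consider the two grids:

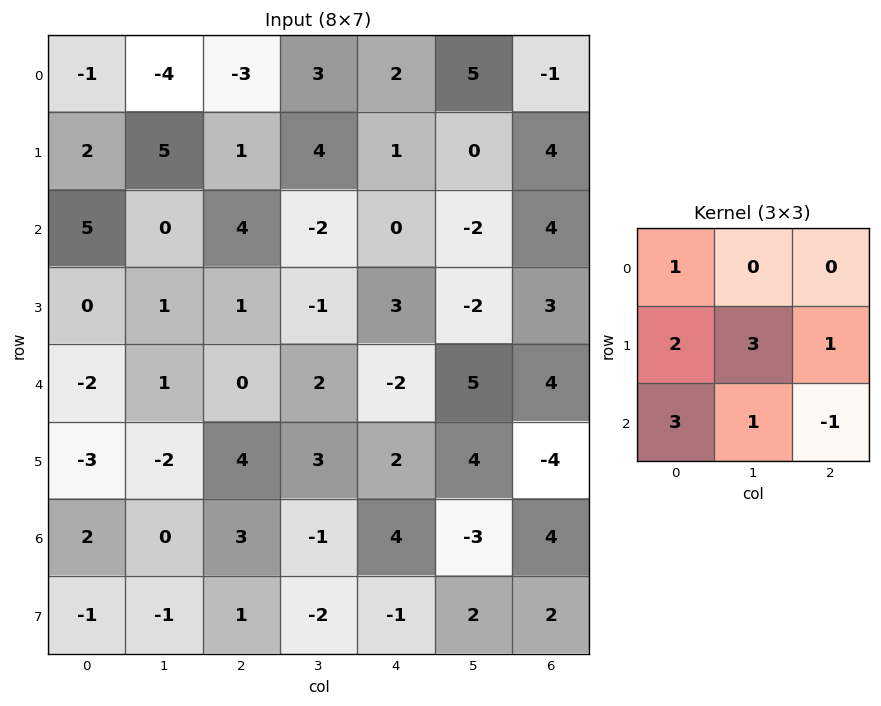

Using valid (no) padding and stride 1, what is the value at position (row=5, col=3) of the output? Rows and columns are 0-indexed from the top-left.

The receptive field on the input at this output position is [3 2 4 / -1 4 -3 / -2 -1 2]. Elementwise product with the kernel and sum: 3·1 + -1·2 + 4·3 + -3·1 + -2·3 + -1·1 + 2·-1.

1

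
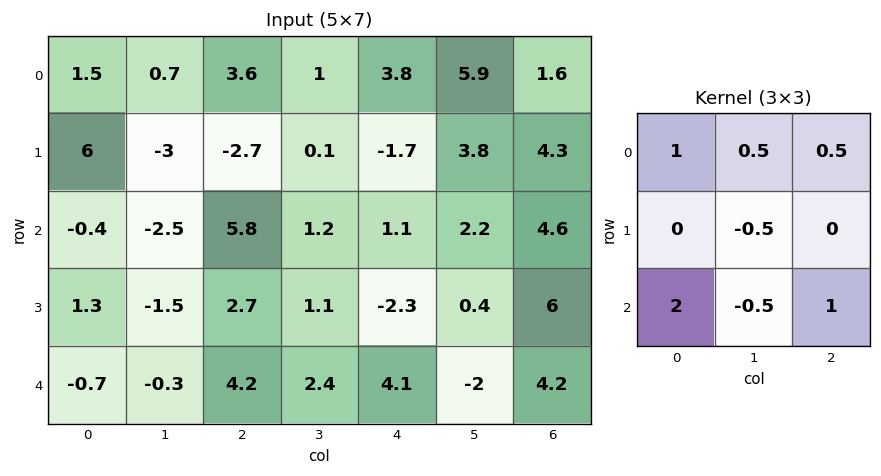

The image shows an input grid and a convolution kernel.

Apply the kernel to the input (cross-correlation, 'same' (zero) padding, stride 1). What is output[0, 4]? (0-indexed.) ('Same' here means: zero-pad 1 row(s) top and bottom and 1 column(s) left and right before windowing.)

The receptive field on the zero-padded input at this output position is [0 0 0 / 1 3.8 5.9 / 0.1 -1.7 3.8]. Elementwise product with the kernel and sum: 0·1 + 0·0.5 + 0·0.5 + 3.8·-0.5 + 0.1·2 + -1.7·-0.5 + 3.8·1.

2.95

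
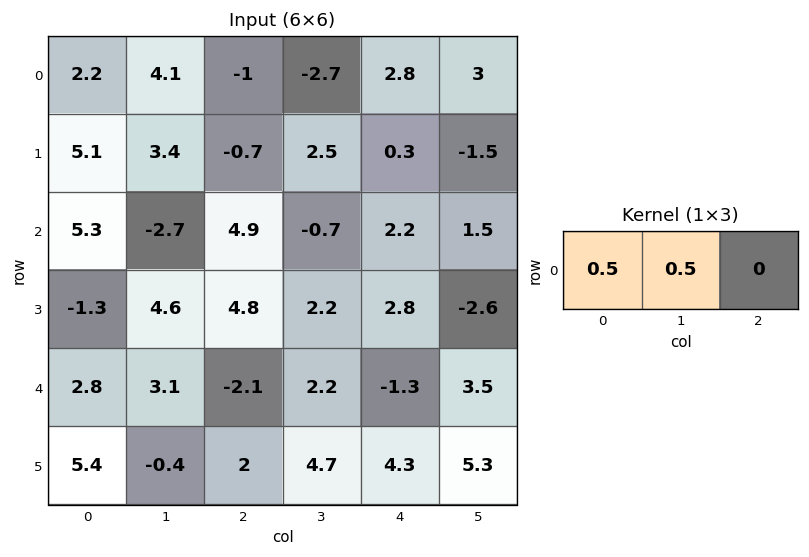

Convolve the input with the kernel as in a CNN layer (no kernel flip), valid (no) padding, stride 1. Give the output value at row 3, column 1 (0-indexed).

4.7

The receptive field on the input at this output position is [4.6 4.8 2.2]. Elementwise product with the kernel and sum: 4.6·0.5 + 4.8·0.5.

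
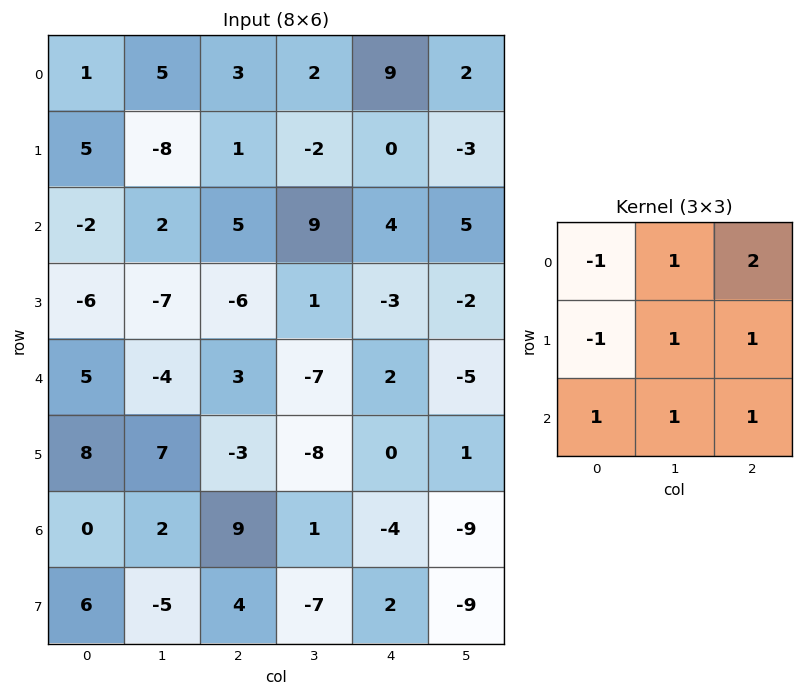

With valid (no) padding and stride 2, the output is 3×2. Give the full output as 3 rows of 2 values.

3 32
11 14
4 -5

Output[0,0]: The receptive field on the input at this output position is [1 5 3 / 5 -8 1 / -2 2 5]. Elementwise product with the kernel and sum: 1·-1 + 5·1 + 3·2 + 5·-1 + -8·1 + 1·1 + -2·1 + 2·1 + 5·1.
Output[0,1]: The receptive field on the input at this output position is [3 2 9 / 1 -2 0 / 5 9 4]. Elementwise product with the kernel and sum: 3·-1 + 2·1 + 9·2 + 1·-1 + -2·1 + 0·1 + 5·1 + 9·1 + 4·1.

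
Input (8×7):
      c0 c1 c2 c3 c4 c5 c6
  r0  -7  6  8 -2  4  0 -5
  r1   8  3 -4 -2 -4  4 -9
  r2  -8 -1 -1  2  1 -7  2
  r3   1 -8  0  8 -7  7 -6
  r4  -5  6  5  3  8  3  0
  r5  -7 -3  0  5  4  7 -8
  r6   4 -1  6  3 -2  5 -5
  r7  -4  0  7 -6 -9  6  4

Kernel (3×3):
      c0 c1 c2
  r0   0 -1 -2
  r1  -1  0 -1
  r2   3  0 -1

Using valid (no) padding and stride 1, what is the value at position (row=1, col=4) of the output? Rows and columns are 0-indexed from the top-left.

-4

The receptive field on the input at this output position is [-4 4 -9 / 1 -7 2 / -7 7 -6]. Elementwise product with the kernel and sum: 4·-1 + -9·-2 + 1·-1 + 2·-1 + -7·3 + -6·-1.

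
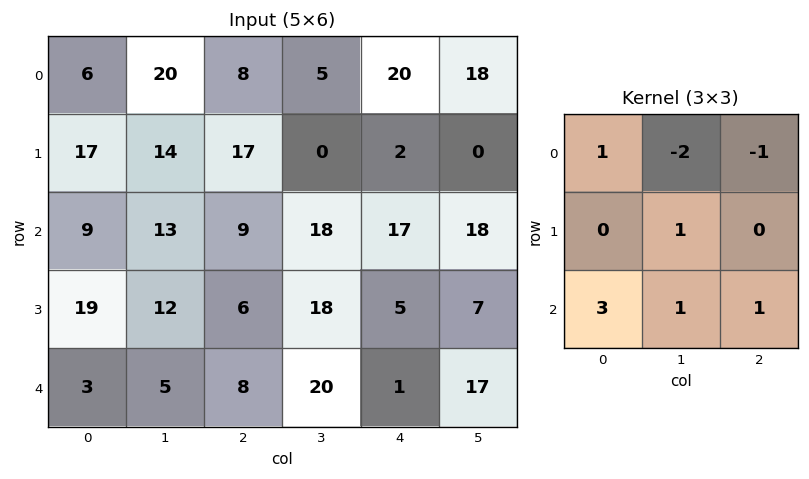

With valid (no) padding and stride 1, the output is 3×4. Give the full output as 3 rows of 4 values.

Output[0,0]: The receptive field on the input at this output position is [6 20 8 / 17 14 17 / 9 13 9]. Elementwise product with the kernel and sum: 6·1 + 20·-2 + 8·-1 + 14·1 + 9·3 + 13·1 + 9·1.
Output[0,1]: The receptive field on the input at this output position is [20 8 5 / 14 17 0 / 13 9 18]. Elementwise product with the kernel and sum: 20·1 + 8·-2 + 5·-1 + 17·1 + 13·3 + 9·1 + 18·1.

21 82 40 38
60 49 74 79
8 26 19 49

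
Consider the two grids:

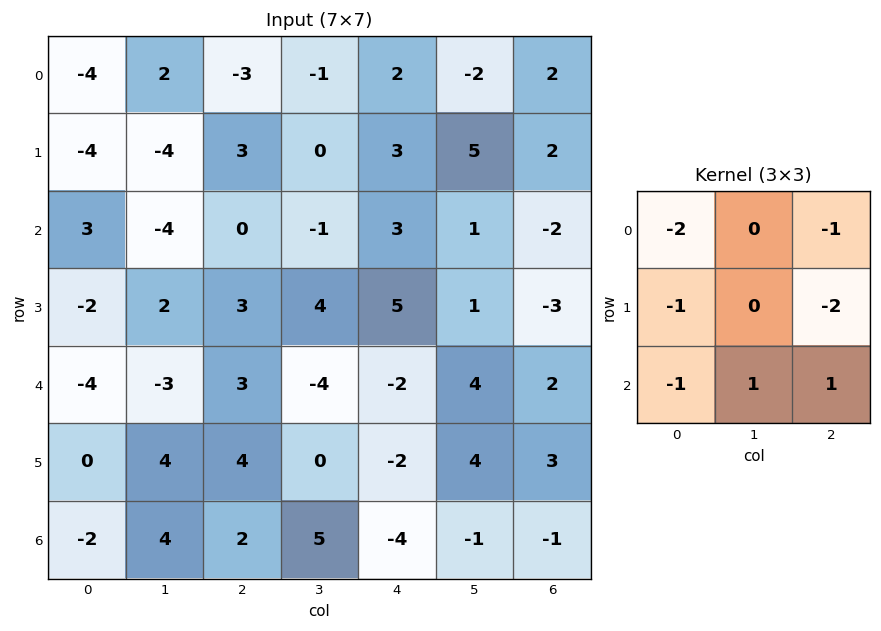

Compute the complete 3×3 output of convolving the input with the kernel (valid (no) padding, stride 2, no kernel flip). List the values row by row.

2 -3 -17
-6 -25 5
5 -5 0

Output[0,0]: The receptive field on the input at this output position is [-4 2 -3 / -4 -4 3 / 3 -4 0]. Elementwise product with the kernel and sum: -4·-2 + -3·-1 + -4·-1 + 3·-2 + 3·-1 + -4·1 + 0·1.
Output[0,1]: The receptive field on the input at this output position is [-3 -1 2 / 3 0 3 / 0 -1 3]. Elementwise product with the kernel and sum: -3·-2 + 2·-1 + 3·-1 + 3·-2 + 0·-1 + -1·1 + 3·1.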